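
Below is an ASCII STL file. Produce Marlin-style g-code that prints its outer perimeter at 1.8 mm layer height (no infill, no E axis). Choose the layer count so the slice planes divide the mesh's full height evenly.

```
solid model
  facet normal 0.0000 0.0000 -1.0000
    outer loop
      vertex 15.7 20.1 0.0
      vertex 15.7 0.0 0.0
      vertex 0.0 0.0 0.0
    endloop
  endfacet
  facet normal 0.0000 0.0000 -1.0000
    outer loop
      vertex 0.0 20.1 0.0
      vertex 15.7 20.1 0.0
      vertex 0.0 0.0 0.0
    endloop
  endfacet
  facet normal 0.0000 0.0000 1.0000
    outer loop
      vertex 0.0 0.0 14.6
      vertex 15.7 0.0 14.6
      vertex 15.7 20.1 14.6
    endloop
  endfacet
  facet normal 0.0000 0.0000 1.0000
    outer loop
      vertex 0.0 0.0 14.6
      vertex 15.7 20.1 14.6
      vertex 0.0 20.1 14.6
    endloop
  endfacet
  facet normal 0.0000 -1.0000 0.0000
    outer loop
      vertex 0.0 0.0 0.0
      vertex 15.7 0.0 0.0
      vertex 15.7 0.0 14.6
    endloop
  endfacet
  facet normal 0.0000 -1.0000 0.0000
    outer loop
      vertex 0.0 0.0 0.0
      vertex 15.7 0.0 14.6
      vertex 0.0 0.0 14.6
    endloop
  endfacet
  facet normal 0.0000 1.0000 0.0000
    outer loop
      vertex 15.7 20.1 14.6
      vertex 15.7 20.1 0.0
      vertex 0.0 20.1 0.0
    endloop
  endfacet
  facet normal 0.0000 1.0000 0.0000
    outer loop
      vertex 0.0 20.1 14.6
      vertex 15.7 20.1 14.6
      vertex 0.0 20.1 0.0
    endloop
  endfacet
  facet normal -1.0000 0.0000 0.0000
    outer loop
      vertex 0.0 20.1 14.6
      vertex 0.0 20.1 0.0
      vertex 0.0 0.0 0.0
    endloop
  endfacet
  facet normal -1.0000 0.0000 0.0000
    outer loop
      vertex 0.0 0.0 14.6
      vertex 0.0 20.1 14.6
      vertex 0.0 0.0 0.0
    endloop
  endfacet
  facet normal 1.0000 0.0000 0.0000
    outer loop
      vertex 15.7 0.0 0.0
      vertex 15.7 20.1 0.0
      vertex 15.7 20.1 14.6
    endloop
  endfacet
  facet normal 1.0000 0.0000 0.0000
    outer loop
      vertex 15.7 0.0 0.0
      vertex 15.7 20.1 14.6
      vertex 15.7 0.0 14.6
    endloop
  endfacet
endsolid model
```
; perimeter-only toolpath
G21 ; units = mm
G90 ; absolute positioning
G28 ; home
; layer 1
G0 Z1.8
G0 X0.0 Y0.0
G1 X15.7 Y0.0
G1 X15.7 Y20.1
G1 X0.0 Y20.1
G1 X0.0 Y0.0
; layer 2
G0 Z3.6
G0 X0.0 Y0.0
G1 X15.7 Y0.0
G1 X15.7 Y20.1
G1 X0.0 Y20.1
G1 X0.0 Y0.0
; layer 3
G0 Z5.5
G0 X0.0 Y0.0
G1 X15.7 Y0.0
G1 X15.7 Y20.1
G1 X0.0 Y20.1
G1 X0.0 Y0.0
; layer 4
G0 Z7.3
G0 X0.0 Y0.0
G1 X15.7 Y0.0
G1 X15.7 Y20.1
G1 X0.0 Y20.1
G1 X0.0 Y0.0
; layer 5
G0 Z9.1
G0 X0.0 Y0.0
G1 X15.7 Y0.0
G1 X15.7 Y20.1
G1 X0.0 Y20.1
G1 X0.0 Y0.0
; layer 6
G0 Z10.9
G0 X0.0 Y0.0
G1 X15.7 Y0.0
G1 X15.7 Y20.1
G1 X0.0 Y20.1
G1 X0.0 Y0.0
; layer 7
G0 Z12.8
G0 X0.0 Y0.0
G1 X15.7 Y0.0
G1 X15.7 Y20.1
G1 X0.0 Y20.1
G1 X0.0 Y0.0
; layer 8
G0 Z14.6
G0 X0.0 Y0.0
G1 X15.7 Y0.0
G1 X15.7 Y20.1
G1 X0.0 Y20.1
G1 X0.0 Y0.0
M2 ; end

The solid is a rectangular box, roughly 15.7 × 20.1 mm footprint and 14.6 mm tall. Slicing at Δz = 1.8 mm — 8 equal slices spanning the solid's height, so layer i sits at z = i·h/8 — gives 8 non-empty perimeters. Each is a 4-segment closed polygon; G0 lifts to the layer z and rapids to the start vertex, then G1 traces the edges.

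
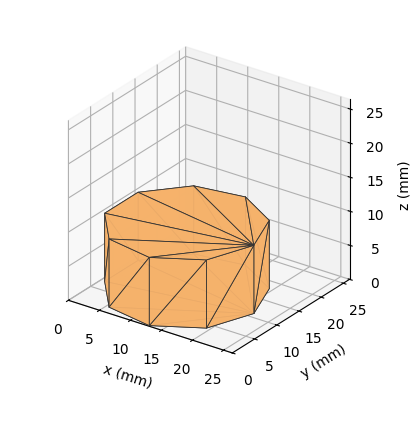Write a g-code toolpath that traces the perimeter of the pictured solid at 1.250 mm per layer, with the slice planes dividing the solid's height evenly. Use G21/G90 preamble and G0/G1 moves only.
Reading the render: the shape is a regular 9-sided prism (a cylinder approximated with 9 flat sides), circumscribed radius ≈ 11 mm, height ≈ 10 mm (dimensions read to the nearest mm from the axis ticks). For the g-code, the solid's height is divided into equal slices at the stated Δz and each level perimeter traced with G1 moves after a G0 lift.

; perimeter-only toolpath
G21 ; units = mm
G90 ; absolute positioning
G28 ; home
; layer 1
G0 Z1.250
G0 X22.000 Y11.000
G1 X19.426 Y18.071
G1 X12.910 Y21.833
G1 X5.500 Y20.526
G1 X0.663 Y14.762
G1 X0.663 Y7.238
G1 X5.500 Y1.474
G1 X12.910 Y0.167
G1 X19.426 Y3.929
G1 X22.000 Y11.000
; layer 2
G0 Z2.500
G0 X22.000 Y11.000
G1 X19.426 Y18.071
G1 X12.910 Y21.833
G1 X5.500 Y20.526
G1 X0.663 Y14.762
G1 X0.663 Y7.238
G1 X5.500 Y1.474
G1 X12.910 Y0.167
G1 X19.426 Y3.929
G1 X22.000 Y11.000
; layer 3
G0 Z3.750
G0 X22.000 Y11.000
G1 X19.426 Y18.071
G1 X12.910 Y21.833
G1 X5.500 Y20.526
G1 X0.663 Y14.762
G1 X0.663 Y7.238
G1 X5.500 Y1.474
G1 X12.910 Y0.167
G1 X19.426 Y3.929
G1 X22.000 Y11.000
; layer 4
G0 Z5.000
G0 X22.000 Y11.000
G1 X19.426 Y18.071
G1 X12.910 Y21.833
G1 X5.500 Y20.526
G1 X0.663 Y14.762
G1 X0.663 Y7.238
G1 X5.500 Y1.474
G1 X12.910 Y0.167
G1 X19.426 Y3.929
G1 X22.000 Y11.000
; layer 5
G0 Z6.250
G0 X22.000 Y11.000
G1 X19.426 Y18.071
G1 X12.910 Y21.833
G1 X5.500 Y20.526
G1 X0.663 Y14.762
G1 X0.663 Y7.238
G1 X5.500 Y1.474
G1 X12.910 Y0.167
G1 X19.426 Y3.929
G1 X22.000 Y11.000
; layer 6
G0 Z7.500
G0 X22.000 Y11.000
G1 X19.426 Y18.071
G1 X12.910 Y21.833
G1 X5.500 Y20.526
G1 X0.663 Y14.762
G1 X0.663 Y7.238
G1 X5.500 Y1.474
G1 X12.910 Y0.167
G1 X19.426 Y3.929
G1 X22.000 Y11.000
; layer 7
G0 Z8.750
G0 X22.000 Y11.000
G1 X19.426 Y18.071
G1 X12.910 Y21.833
G1 X5.500 Y20.526
G1 X0.663 Y14.762
G1 X0.663 Y7.238
G1 X5.500 Y1.474
G1 X12.910 Y0.167
G1 X19.426 Y3.929
G1 X22.000 Y11.000
; layer 8
G0 Z10.000
G0 X22.000 Y11.000
G1 X19.426 Y18.071
G1 X12.910 Y21.833
G1 X5.500 Y20.526
G1 X0.663 Y14.762
G1 X0.663 Y7.238
G1 X5.500 Y1.474
G1 X12.910 Y0.167
G1 X19.426 Y3.929
G1 X22.000 Y11.000
M2 ; end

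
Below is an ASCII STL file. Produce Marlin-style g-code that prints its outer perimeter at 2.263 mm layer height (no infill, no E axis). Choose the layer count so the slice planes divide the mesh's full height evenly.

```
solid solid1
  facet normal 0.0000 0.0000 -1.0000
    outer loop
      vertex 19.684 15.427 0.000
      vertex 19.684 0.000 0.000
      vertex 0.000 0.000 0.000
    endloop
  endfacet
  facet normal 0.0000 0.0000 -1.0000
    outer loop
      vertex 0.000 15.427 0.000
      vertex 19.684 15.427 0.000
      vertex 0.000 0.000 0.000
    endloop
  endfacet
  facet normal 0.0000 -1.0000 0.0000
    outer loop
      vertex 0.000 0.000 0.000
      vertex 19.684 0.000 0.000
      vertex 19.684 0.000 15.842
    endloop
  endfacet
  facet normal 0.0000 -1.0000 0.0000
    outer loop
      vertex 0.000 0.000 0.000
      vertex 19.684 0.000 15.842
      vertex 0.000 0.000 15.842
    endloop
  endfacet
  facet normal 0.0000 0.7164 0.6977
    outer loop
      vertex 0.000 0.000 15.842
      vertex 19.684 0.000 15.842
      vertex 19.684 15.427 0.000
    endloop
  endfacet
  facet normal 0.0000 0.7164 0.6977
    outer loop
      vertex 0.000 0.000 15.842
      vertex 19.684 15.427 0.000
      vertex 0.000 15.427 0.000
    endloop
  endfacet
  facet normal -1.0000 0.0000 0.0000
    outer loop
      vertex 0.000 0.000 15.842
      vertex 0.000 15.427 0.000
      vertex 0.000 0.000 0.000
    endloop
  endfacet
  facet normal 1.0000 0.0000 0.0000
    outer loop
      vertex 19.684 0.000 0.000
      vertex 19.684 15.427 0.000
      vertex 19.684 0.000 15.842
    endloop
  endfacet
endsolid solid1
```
; perimeter-only toolpath
G21 ; units = mm
G90 ; absolute positioning
G28 ; home
; layer 1
G0 Z2.263
G0 X0.000 Y0.000
G1 X19.684 Y0.000
G1 X19.684 Y13.223
G1 X0.000 Y13.223
G1 X0.000 Y0.000
; layer 2
G0 Z4.526
G0 X0.000 Y0.000
G1 X19.684 Y0.000
G1 X19.684 Y11.019
G1 X0.000 Y11.019
G1 X0.000 Y0.000
; layer 3
G0 Z6.789
G0 X0.000 Y0.000
G1 X19.684 Y0.000
G1 X19.684 Y8.815
G1 X0.000 Y8.815
G1 X0.000 Y0.000
; layer 4
G0 Z9.053
G0 X0.000 Y0.000
G1 X19.684 Y0.000
G1 X19.684 Y6.612
G1 X0.000 Y6.612
G1 X0.000 Y0.000
; layer 5
G0 Z11.316
G0 X0.000 Y0.000
G1 X19.684 Y0.000
G1 X19.684 Y4.408
G1 X0.000 Y4.408
G1 X0.000 Y0.000
; layer 6
G0 Z13.579
G0 X0.000 Y0.000
G1 X19.684 Y0.000
G1 X19.684 Y2.204
G1 X0.000 Y2.204
G1 X0.000 Y0.000
M2 ; end

The solid is a wedge (ramp): 19.7 × 15.4 mm base, rising to 15.8 mm along the y=0 edge and sloping linearly to z=0 at y=15.4. Slicing at Δz = 2.263 mm — 7 equal slices spanning the solid's height, so layer i sits at z = i·h/7 — gives 6 non-empty perimeters. Each is a 4-segment closed polygon; G0 lifts to the layer z and rapids to the start vertex, then G1 traces the edges. The cross-section shrinks linearly with z (the slice at the apex is degenerate and omitted).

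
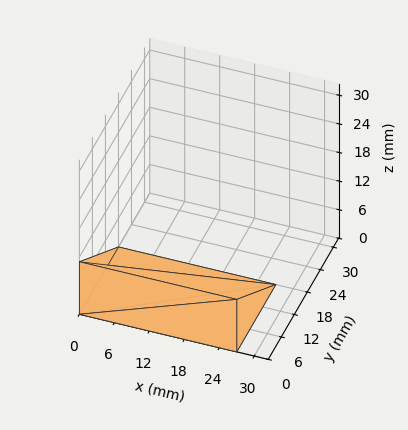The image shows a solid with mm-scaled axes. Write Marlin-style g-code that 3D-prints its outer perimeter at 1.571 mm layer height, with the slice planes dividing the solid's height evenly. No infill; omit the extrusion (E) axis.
Reading the render: the shape is a wedge (ramp): 27 × 18 mm base, rising to 11 mm along the y=0 edge and sloping linearly to z=0 at y=18 (dimensions read to the nearest mm from the axis ticks). For the g-code, the solid's height is divided into equal slices at the stated Δz and each level perimeter traced with G1 moves after a G0 lift.

; perimeter-only toolpath
G21 ; units = mm
G90 ; absolute positioning
G28 ; home
; layer 1
G0 Z1.571
G0 X0.000 Y0.000
G1 X27.000 Y0.000
G1 X27.000 Y15.429
G1 X0.000 Y15.429
G1 X0.000 Y0.000
; layer 2
G0 Z3.143
G0 X0.000 Y0.000
G1 X27.000 Y0.000
G1 X27.000 Y12.857
G1 X0.000 Y12.857
G1 X0.000 Y0.000
; layer 3
G0 Z4.714
G0 X0.000 Y0.000
G1 X27.000 Y0.000
G1 X27.000 Y10.286
G1 X0.000 Y10.286
G1 X0.000 Y0.000
; layer 4
G0 Z6.286
G0 X0.000 Y0.000
G1 X27.000 Y0.000
G1 X27.000 Y7.714
G1 X0.000 Y7.714
G1 X0.000 Y0.000
; layer 5
G0 Z7.857
G0 X0.000 Y0.000
G1 X27.000 Y0.000
G1 X27.000 Y5.143
G1 X0.000 Y5.143
G1 X0.000 Y0.000
; layer 6
G0 Z9.429
G0 X0.000 Y0.000
G1 X27.000 Y0.000
G1 X27.000 Y2.571
G1 X0.000 Y2.571
G1 X0.000 Y0.000
M2 ; end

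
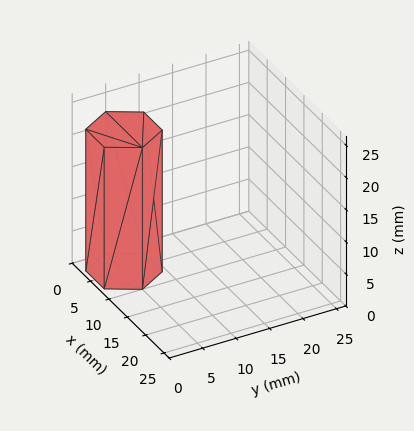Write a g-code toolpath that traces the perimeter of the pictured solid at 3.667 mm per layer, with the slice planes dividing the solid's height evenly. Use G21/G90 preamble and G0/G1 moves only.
Reading the render: the shape is a regular 6-sided prism (a cylinder approximated with 6 flat sides), circumscribed radius ≈ 5 mm, height ≈ 22 mm (dimensions read to the nearest mm from the axis ticks). For the g-code, the solid's height is divided into equal slices at the stated Δz and each level perimeter traced with G1 moves after a G0 lift.

; perimeter-only toolpath
G21 ; units = mm
G90 ; absolute positioning
G28 ; home
; layer 1
G0 Z3.667
G0 X10.000 Y5.000
G1 X7.500 Y9.330
G1 X2.500 Y9.330
G1 X0.000 Y5.000
G1 X2.500 Y0.670
G1 X7.500 Y0.670
G1 X10.000 Y5.000
; layer 2
G0 Z7.333
G0 X10.000 Y5.000
G1 X7.500 Y9.330
G1 X2.500 Y9.330
G1 X0.000 Y5.000
G1 X2.500 Y0.670
G1 X7.500 Y0.670
G1 X10.000 Y5.000
; layer 3
G0 Z11.000
G0 X10.000 Y5.000
G1 X7.500 Y9.330
G1 X2.500 Y9.330
G1 X0.000 Y5.000
G1 X2.500 Y0.670
G1 X7.500 Y0.670
G1 X10.000 Y5.000
; layer 4
G0 Z14.667
G0 X10.000 Y5.000
G1 X7.500 Y9.330
G1 X2.500 Y9.330
G1 X0.000 Y5.000
G1 X2.500 Y0.670
G1 X7.500 Y0.670
G1 X10.000 Y5.000
; layer 5
G0 Z18.333
G0 X10.000 Y5.000
G1 X7.500 Y9.330
G1 X2.500 Y9.330
G1 X0.000 Y5.000
G1 X2.500 Y0.670
G1 X7.500 Y0.670
G1 X10.000 Y5.000
; layer 6
G0 Z22.000
G0 X10.000 Y5.000
G1 X7.500 Y9.330
G1 X2.500 Y9.330
G1 X0.000 Y5.000
G1 X2.500 Y0.670
G1 X7.500 Y0.670
G1 X10.000 Y5.000
M2 ; end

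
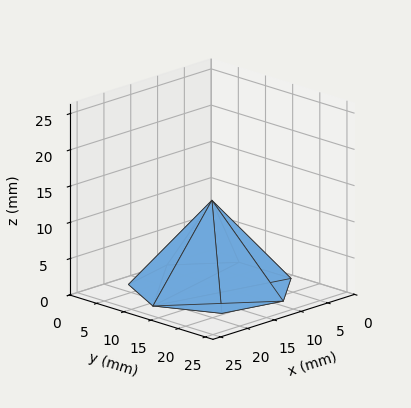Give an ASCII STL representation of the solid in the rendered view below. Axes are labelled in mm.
Reading the render: the shape is a regular 7-sided pyramid, base circumscribed radius ≈ 11 mm, apex at z ≈ 12 mm (dimensions read to the nearest mm from the axis ticks). For the STL, each face is triangulated and given an outward normal.

solid part
  facet normal 0.0000 0.0000 -1.0000
    outer loop
      vertex 8.552 21.724 0.000
      vertex 17.858 19.600 0.000
      vertex 22.000 11.000 0.000
    endloop
  endfacet
  facet normal 0.0000 0.0000 -1.0000
    outer loop
      vertex 1.089 15.773 0.000
      vertex 8.552 21.724 0.000
      vertex 22.000 11.000 0.000
    endloop
  endfacet
  facet normal 0.0000 0.0000 -1.0000
    outer loop
      vertex 1.089 6.227 0.000
      vertex 1.089 15.773 0.000
      vertex 22.000 11.000 0.000
    endloop
  endfacet
  facet normal 0.0000 0.0000 -1.0000
    outer loop
      vertex 8.552 0.276 0.000
      vertex 1.089 6.227 0.000
      vertex 22.000 11.000 0.000
    endloop
  endfacet
  facet normal 0.0000 0.0000 -1.0000
    outer loop
      vertex 17.858 2.400 0.000
      vertex 8.552 0.276 0.000
      vertex 22.000 11.000 0.000
    endloop
  endfacet
  facet normal 0.6947 0.3346 0.6368
    outer loop
      vertex 22.000 11.000 0.000
      vertex 17.858 19.600 0.000
      vertex 11.000 11.000 12.000
    endloop
  endfacet
  facet normal 0.1716 0.7517 0.6368
    outer loop
      vertex 17.858 19.600 0.000
      vertex 8.552 21.724 0.000
      vertex 11.000 11.000 12.000
    endloop
  endfacet
  facet normal -0.4807 0.6028 0.6368
    outer loop
      vertex 8.552 21.724 0.000
      vertex 1.089 15.773 0.000
      vertex 11.000 11.000 12.000
    endloop
  endfacet
  facet normal -0.7710 0.0000 0.6368
    outer loop
      vertex 1.089 15.773 0.000
      vertex 1.089 6.227 0.000
      vertex 11.000 11.000 12.000
    endloop
  endfacet
  facet normal -0.4807 -0.6028 0.6368
    outer loop
      vertex 1.089 6.227 0.000
      vertex 8.552 0.276 0.000
      vertex 11.000 11.000 12.000
    endloop
  endfacet
  facet normal 0.1716 -0.7517 0.6368
    outer loop
      vertex 8.552 0.276 0.000
      vertex 17.858 2.400 0.000
      vertex 11.000 11.000 12.000
    endloop
  endfacet
  facet normal 0.6947 -0.3346 0.6368
    outer loop
      vertex 17.858 2.400 0.000
      vertex 22.000 11.000 0.000
      vertex 11.000 11.000 12.000
    endloop
  endfacet
endsolid part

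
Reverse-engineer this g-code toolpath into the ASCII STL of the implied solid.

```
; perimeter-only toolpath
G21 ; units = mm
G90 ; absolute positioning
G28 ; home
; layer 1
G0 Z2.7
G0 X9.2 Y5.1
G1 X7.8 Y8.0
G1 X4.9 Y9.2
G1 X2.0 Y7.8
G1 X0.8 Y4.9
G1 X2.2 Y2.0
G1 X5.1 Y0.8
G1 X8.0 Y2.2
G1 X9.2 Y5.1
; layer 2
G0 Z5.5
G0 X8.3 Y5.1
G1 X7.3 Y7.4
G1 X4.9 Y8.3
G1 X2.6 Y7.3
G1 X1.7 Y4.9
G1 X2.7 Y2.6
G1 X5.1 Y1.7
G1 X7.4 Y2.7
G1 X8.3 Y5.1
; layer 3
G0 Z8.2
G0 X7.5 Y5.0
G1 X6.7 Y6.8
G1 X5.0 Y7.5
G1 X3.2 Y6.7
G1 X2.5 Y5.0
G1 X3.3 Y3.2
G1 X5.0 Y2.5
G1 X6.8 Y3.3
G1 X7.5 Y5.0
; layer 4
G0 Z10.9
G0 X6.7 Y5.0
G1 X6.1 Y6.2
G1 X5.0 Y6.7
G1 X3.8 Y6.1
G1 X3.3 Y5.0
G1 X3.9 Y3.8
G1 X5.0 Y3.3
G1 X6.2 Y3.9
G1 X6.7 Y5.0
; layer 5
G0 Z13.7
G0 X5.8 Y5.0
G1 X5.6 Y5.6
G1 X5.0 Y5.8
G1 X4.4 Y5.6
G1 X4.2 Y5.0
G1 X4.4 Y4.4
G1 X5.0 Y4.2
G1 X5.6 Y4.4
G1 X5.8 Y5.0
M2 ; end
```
solid part
  facet normal 0.0000 0.0000 -1.0000
    outer loop
      vertex 4.9 10.0 0.0
      vertex 8.4 8.6 0.0
      vertex 10.0 5.1 0.0
    endloop
  endfacet
  facet normal 0.0000 0.0000 -1.0000
    outer loop
      vertex 1.4 8.4 0.0
      vertex 4.9 10.0 0.0
      vertex 10.0 5.1 0.0
    endloop
  endfacet
  facet normal 0.0000 0.0000 -1.0000
    outer loop
      vertex 0.0 4.9 0.0
      vertex 1.4 8.4 0.0
      vertex 10.0 5.1 0.0
    endloop
  endfacet
  facet normal 0.0000 0.0000 -1.0000
    outer loop
      vertex 1.6 1.4 0.0
      vertex 0.0 4.9 0.0
      vertex 10.0 5.1 0.0
    endloop
  endfacet
  facet normal 0.0000 0.0000 -1.0000
    outer loop
      vertex 5.1 0.0 0.0
      vertex 1.6 1.4 0.0
      vertex 10.0 5.1 0.0
    endloop
  endfacet
  facet normal 0.0000 0.0000 -1.0000
    outer loop
      vertex 8.6 1.6 0.0
      vertex 5.1 0.0 0.0
      vertex 10.0 5.1 0.0
    endloop
  endfacet
  facet normal 0.8758 0.4004 0.2695
    outer loop
      vertex 10.0 5.1 0.0
      vertex 8.4 8.6 0.0
      vertex 5.0 5.0 16.4
    endloop
  endfacet
  facet normal 0.3576 0.8939 0.2704
    outer loop
      vertex 8.4 8.6 0.0
      vertex 4.9 10.0 0.0
      vertex 5.0 5.0 16.4
    endloop
  endfacet
  facet normal -0.4004 0.8758 0.2695
    outer loop
      vertex 4.9 10.0 0.0
      vertex 1.4 8.4 0.0
      vertex 5.0 5.0 16.4
    endloop
  endfacet
  facet normal -0.8939 0.3576 0.2704
    outer loop
      vertex 1.4 8.4 0.0
      vertex 0.0 4.9 0.0
      vertex 5.0 5.0 16.4
    endloop
  endfacet
  facet normal -0.8758 -0.4004 0.2695
    outer loop
      vertex 0.0 4.9 0.0
      vertex 1.6 1.4 0.0
      vertex 5.0 5.0 16.4
    endloop
  endfacet
  facet normal -0.3576 -0.8939 0.2704
    outer loop
      vertex 1.6 1.4 0.0
      vertex 5.1 0.0 0.0
      vertex 5.0 5.0 16.4
    endloop
  endfacet
  facet normal 0.4004 -0.8758 0.2695
    outer loop
      vertex 5.1 0.0 0.0
      vertex 8.6 1.6 0.0
      vertex 5.0 5.0 16.4
    endloop
  endfacet
  facet normal 0.8939 -0.3576 0.2704
    outer loop
      vertex 8.6 1.6 0.0
      vertex 10.0 5.1 0.0
      vertex 5.0 5.0 16.4
    endloop
  endfacet
endsolid part

The G0 Z moves step by Δz≈2.7 mm. The G1 loops shrink linearly with z, so the solid tapers from its base footprint up to z≈16.4. Closing with a flat bottom cap and the tapered top and triangulating gives 14 facets — a regular 8-sided pyramid, base circumscribed radius ≈ 5 mm, apex at z ≈ 16.4 mm.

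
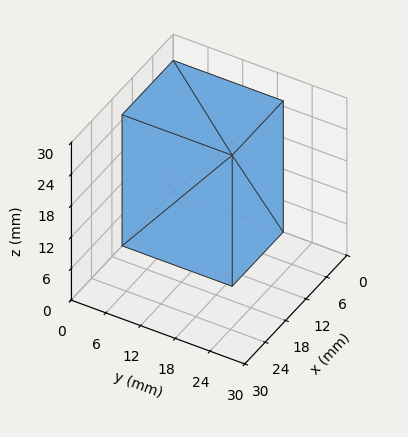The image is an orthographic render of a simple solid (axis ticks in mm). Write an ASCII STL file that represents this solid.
Reading the render: the shape is a rectangular box, roughly 15 × 19 mm footprint and 25 mm tall (dimensions read to the nearest mm from the axis ticks). For the STL, each face is triangulated and given an outward normal.

solid part
  facet normal 0.0000 0.0000 -1.0000
    outer loop
      vertex 15.000 19.000 0.000
      vertex 15.000 0.000 0.000
      vertex 0.000 0.000 0.000
    endloop
  endfacet
  facet normal 0.0000 0.0000 -1.0000
    outer loop
      vertex 0.000 19.000 0.000
      vertex 15.000 19.000 0.000
      vertex 0.000 0.000 0.000
    endloop
  endfacet
  facet normal 0.0000 0.0000 1.0000
    outer loop
      vertex 0.000 0.000 25.000
      vertex 15.000 0.000 25.000
      vertex 15.000 19.000 25.000
    endloop
  endfacet
  facet normal 0.0000 0.0000 1.0000
    outer loop
      vertex 0.000 0.000 25.000
      vertex 15.000 19.000 25.000
      vertex 0.000 19.000 25.000
    endloop
  endfacet
  facet normal 0.0000 -1.0000 0.0000
    outer loop
      vertex 0.000 0.000 0.000
      vertex 15.000 0.000 0.000
      vertex 15.000 0.000 25.000
    endloop
  endfacet
  facet normal 0.0000 -1.0000 0.0000
    outer loop
      vertex 0.000 0.000 0.000
      vertex 15.000 0.000 25.000
      vertex 0.000 0.000 25.000
    endloop
  endfacet
  facet normal 0.0000 1.0000 0.0000
    outer loop
      vertex 15.000 19.000 25.000
      vertex 15.000 19.000 0.000
      vertex 0.000 19.000 0.000
    endloop
  endfacet
  facet normal 0.0000 1.0000 0.0000
    outer loop
      vertex 0.000 19.000 25.000
      vertex 15.000 19.000 25.000
      vertex 0.000 19.000 0.000
    endloop
  endfacet
  facet normal -1.0000 0.0000 0.0000
    outer loop
      vertex 0.000 19.000 25.000
      vertex 0.000 19.000 0.000
      vertex 0.000 0.000 0.000
    endloop
  endfacet
  facet normal -1.0000 0.0000 0.0000
    outer loop
      vertex 0.000 0.000 25.000
      vertex 0.000 19.000 25.000
      vertex 0.000 0.000 0.000
    endloop
  endfacet
  facet normal 1.0000 0.0000 0.0000
    outer loop
      vertex 15.000 0.000 0.000
      vertex 15.000 19.000 0.000
      vertex 15.000 19.000 25.000
    endloop
  endfacet
  facet normal 1.0000 0.0000 0.0000
    outer loop
      vertex 15.000 0.000 0.000
      vertex 15.000 19.000 25.000
      vertex 15.000 0.000 25.000
    endloop
  endfacet
endsolid part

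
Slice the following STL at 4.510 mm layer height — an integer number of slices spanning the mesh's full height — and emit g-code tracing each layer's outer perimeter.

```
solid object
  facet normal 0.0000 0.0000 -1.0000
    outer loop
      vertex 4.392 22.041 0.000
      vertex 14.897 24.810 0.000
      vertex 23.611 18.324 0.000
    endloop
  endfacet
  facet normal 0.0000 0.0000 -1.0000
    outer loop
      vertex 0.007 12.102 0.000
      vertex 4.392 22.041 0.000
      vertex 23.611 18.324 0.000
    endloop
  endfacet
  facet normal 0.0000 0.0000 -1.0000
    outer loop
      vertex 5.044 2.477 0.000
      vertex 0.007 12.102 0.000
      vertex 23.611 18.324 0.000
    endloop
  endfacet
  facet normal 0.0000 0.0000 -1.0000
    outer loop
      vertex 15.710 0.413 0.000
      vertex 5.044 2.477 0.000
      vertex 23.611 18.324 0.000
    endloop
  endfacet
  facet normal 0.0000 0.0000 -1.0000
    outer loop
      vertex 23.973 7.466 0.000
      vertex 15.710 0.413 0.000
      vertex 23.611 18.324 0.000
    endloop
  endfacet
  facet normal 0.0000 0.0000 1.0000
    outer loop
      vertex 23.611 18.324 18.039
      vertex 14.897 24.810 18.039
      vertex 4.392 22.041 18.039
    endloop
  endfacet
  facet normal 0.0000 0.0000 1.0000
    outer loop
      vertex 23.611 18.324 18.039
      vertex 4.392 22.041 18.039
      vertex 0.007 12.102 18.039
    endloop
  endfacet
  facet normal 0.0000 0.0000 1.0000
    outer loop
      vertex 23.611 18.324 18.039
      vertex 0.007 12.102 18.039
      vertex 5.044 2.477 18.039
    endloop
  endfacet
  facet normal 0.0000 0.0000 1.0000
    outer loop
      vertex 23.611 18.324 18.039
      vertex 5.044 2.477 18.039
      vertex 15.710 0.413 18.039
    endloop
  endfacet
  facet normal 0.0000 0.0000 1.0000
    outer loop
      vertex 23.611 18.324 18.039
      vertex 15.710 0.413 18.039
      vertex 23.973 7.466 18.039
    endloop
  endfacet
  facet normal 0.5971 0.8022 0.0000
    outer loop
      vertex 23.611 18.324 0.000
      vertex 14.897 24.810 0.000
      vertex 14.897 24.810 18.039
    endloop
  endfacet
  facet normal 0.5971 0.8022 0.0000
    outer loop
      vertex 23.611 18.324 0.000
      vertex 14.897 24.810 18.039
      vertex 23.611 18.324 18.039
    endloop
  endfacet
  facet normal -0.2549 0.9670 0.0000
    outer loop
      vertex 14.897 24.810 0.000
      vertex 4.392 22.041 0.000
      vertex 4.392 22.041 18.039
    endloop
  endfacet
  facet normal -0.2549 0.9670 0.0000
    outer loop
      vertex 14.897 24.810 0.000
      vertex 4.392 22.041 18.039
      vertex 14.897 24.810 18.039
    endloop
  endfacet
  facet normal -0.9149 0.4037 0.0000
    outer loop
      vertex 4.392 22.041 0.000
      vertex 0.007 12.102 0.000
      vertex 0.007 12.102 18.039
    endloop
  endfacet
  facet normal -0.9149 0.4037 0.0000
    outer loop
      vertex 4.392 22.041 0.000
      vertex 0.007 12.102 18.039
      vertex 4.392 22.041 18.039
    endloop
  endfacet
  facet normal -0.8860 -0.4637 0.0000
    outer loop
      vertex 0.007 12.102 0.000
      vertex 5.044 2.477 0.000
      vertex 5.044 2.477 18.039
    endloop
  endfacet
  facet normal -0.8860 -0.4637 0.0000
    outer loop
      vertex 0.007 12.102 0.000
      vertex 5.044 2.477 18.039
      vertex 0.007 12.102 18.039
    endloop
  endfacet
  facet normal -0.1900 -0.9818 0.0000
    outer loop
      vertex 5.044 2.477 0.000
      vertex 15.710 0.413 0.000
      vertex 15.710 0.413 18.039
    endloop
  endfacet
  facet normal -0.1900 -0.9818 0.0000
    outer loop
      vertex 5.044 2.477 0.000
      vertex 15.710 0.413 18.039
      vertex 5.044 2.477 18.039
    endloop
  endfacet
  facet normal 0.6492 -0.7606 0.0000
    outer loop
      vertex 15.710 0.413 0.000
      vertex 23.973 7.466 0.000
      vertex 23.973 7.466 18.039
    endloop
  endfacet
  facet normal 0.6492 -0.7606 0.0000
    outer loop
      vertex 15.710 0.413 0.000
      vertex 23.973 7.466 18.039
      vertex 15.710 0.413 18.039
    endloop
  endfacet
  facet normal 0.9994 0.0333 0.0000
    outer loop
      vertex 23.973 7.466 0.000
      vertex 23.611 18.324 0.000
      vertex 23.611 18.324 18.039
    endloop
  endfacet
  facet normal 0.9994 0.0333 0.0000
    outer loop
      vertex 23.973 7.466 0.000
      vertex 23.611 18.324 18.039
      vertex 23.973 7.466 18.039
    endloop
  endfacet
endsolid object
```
; perimeter-only toolpath
G21 ; units = mm
G90 ; absolute positioning
G28 ; home
; layer 1
G0 Z4.510
G0 X23.611 Y18.324
G1 X14.897 Y24.810
G1 X4.392 Y22.041
G1 X0.007 Y12.102
G1 X5.044 Y2.477
G1 X15.710 Y0.413
G1 X23.973 Y7.466
G1 X23.611 Y18.324
; layer 2
G0 Z9.020
G0 X23.611 Y18.324
G1 X14.897 Y24.810
G1 X4.392 Y22.041
G1 X0.007 Y12.102
G1 X5.044 Y2.477
G1 X15.710 Y0.413
G1 X23.973 Y7.466
G1 X23.611 Y18.324
; layer 3
G0 Z13.529
G0 X23.611 Y18.324
G1 X14.897 Y24.810
G1 X4.392 Y22.041
G1 X0.007 Y12.102
G1 X5.044 Y2.477
G1 X15.710 Y0.413
G1 X23.973 Y7.466
G1 X23.611 Y18.324
; layer 4
G0 Z18.039
G0 X23.611 Y18.324
G1 X14.897 Y24.810
G1 X4.392 Y22.041
G1 X0.007 Y12.102
G1 X5.044 Y2.477
G1 X15.710 Y0.413
G1 X23.973 Y7.466
G1 X23.611 Y18.324
M2 ; end

The solid is a regular 7-sided prism (a cylinder approximated with 7 flat sides), circumscribed radius ≈ 12.5 mm, height ≈ 18 mm. Slicing at Δz = 4.510 mm — 4 equal slices spanning the solid's height, so layer i sits at z = i·h/4 — gives 4 non-empty perimeters. Each is a 7-segment closed polygon; G0 lifts to the layer z and rapids to the start vertex, then G1 traces the edges.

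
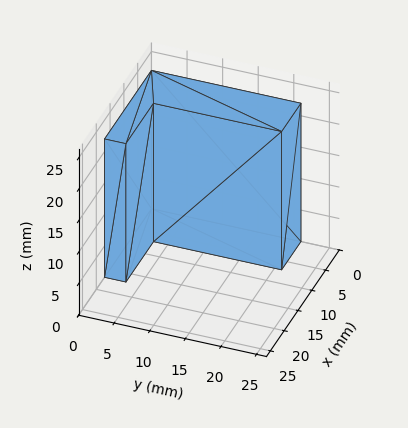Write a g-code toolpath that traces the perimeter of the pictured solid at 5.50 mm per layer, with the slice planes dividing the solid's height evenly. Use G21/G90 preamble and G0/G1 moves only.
Reading the render: the shape is an L-shaped prism: outer 17 × 21 mm, arm thicknesses ≈ 3 mm (horizontal) and 7 mm (vertical), extruded 22 mm in z (dimensions read to the nearest mm from the axis ticks). For the g-code, the solid's height is divided into equal slices at the stated Δz and each level perimeter traced with G1 moves after a G0 lift.

; perimeter-only toolpath
G21 ; units = mm
G90 ; absolute positioning
G28 ; home
; layer 1
G0 Z5.50
G0 X0.00 Y0.00
G1 X17.00 Y0.00
G1 X17.00 Y3.00
G1 X7.00 Y3.00
G1 X7.00 Y21.00
G1 X0.00 Y21.00
G1 X0.00 Y0.00
; layer 2
G0 Z11.00
G0 X0.00 Y0.00
G1 X17.00 Y0.00
G1 X17.00 Y3.00
G1 X7.00 Y3.00
G1 X7.00 Y21.00
G1 X0.00 Y21.00
G1 X0.00 Y0.00
; layer 3
G0 Z16.50
G0 X0.00 Y0.00
G1 X17.00 Y0.00
G1 X17.00 Y3.00
G1 X7.00 Y3.00
G1 X7.00 Y21.00
G1 X0.00 Y21.00
G1 X0.00 Y0.00
; layer 4
G0 Z22.00
G0 X0.00 Y0.00
G1 X17.00 Y0.00
G1 X17.00 Y3.00
G1 X7.00 Y3.00
G1 X7.00 Y21.00
G1 X0.00 Y21.00
G1 X0.00 Y0.00
M2 ; end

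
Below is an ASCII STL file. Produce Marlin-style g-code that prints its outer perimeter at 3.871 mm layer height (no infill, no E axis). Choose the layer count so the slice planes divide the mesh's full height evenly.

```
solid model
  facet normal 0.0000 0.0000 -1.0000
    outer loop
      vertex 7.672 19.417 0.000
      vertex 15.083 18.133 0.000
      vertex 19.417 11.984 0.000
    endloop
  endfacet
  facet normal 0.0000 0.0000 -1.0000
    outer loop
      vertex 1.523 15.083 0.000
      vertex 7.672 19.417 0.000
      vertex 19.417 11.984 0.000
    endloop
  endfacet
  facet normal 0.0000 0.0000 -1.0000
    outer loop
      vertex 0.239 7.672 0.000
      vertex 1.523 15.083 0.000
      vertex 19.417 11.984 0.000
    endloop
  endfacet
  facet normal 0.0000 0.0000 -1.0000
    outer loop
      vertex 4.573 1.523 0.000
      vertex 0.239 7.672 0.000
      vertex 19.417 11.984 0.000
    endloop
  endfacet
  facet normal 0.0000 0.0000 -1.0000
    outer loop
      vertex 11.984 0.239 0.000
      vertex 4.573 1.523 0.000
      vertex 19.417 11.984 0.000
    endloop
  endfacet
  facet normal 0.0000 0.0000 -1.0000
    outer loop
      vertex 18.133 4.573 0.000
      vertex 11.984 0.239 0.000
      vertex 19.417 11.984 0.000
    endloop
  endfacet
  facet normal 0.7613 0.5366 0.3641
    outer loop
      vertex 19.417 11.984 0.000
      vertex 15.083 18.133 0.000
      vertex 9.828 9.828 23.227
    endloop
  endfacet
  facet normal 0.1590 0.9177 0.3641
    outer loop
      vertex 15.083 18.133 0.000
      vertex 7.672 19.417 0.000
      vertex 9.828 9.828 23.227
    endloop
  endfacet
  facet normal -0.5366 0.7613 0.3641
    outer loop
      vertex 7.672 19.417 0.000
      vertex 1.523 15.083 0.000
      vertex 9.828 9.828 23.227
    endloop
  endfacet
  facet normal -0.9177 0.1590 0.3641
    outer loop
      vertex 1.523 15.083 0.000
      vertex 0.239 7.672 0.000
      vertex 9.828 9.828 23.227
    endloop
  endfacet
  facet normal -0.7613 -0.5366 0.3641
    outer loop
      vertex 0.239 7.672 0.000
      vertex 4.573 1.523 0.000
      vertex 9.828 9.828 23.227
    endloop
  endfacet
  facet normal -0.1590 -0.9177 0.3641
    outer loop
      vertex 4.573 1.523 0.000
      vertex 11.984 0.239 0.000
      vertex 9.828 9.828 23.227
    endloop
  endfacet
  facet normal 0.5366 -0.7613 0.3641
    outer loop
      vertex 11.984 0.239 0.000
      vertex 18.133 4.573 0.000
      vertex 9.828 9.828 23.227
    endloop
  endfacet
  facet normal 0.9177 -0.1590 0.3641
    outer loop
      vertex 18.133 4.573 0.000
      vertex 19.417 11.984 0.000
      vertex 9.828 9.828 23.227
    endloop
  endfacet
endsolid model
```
; perimeter-only toolpath
G21 ; units = mm
G90 ; absolute positioning
G28 ; home
; layer 1
G0 Z3.871
G0 X17.819 Y11.625
G1 X14.207 Y16.749
G1 X8.031 Y17.819
G1 X2.907 Y14.207
G1 X1.837 Y8.031
G1 X5.449 Y2.907
G1 X11.625 Y1.837
G1 X16.749 Y5.449
G1 X17.819 Y11.625
; layer 2
G0 Z7.742
G0 X16.221 Y11.265
G1 X13.331 Y15.365
G1 X8.391 Y16.221
G1 X4.291 Y13.331
G1 X3.435 Y8.391
G1 X6.325 Y4.291
G1 X11.265 Y3.435
G1 X15.365 Y6.325
G1 X16.221 Y11.265
; layer 3
G0 Z11.614
G0 X14.623 Y10.906
G1 X12.456 Y13.980
G1 X8.750 Y14.623
G1 X5.675 Y12.456
G1 X5.034 Y8.750
G1 X7.200 Y5.675
G1 X10.906 Y5.034
G1 X13.980 Y7.200
G1 X14.623 Y10.906
; layer 4
G0 Z15.485
G0 X13.024 Y10.547
G1 X11.580 Y12.596
G1 X9.109 Y13.024
G1 X7.060 Y11.580
G1 X6.632 Y9.109
G1 X8.076 Y7.060
G1 X10.547 Y6.632
G1 X12.596 Y8.076
G1 X13.024 Y10.547
; layer 5
G0 Z19.356
G0 X11.426 Y10.187
G1 X10.704 Y11.212
G1 X9.469 Y11.426
G1 X8.444 Y10.704
G1 X8.230 Y9.469
G1 X8.952 Y8.444
G1 X10.187 Y8.230
G1 X11.212 Y8.952
G1 X11.426 Y10.187
M2 ; end

The solid is a regular 8-sided pyramid, base circumscribed radius ≈ 9.83 mm, apex at z ≈ 23.2 mm. Slicing at Δz = 3.871 mm — 6 equal slices spanning the solid's height, so layer i sits at z = i·h/6 — gives 5 non-empty perimeters. Each is a 8-segment closed polygon; G0 lifts to the layer z and rapids to the start vertex, then G1 traces the edges. The cross-section shrinks linearly with z (the slice at the apex is degenerate and omitted).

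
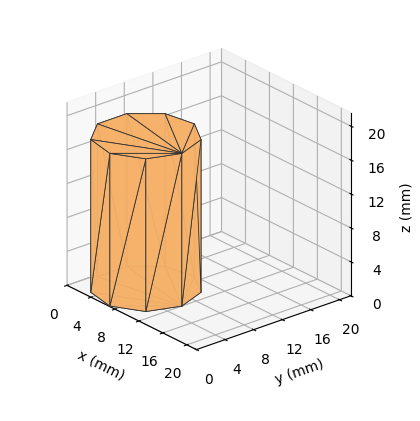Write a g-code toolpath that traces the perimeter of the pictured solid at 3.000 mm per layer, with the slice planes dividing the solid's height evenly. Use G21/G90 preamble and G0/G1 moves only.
Reading the render: the shape is a regular 9-sided prism (a cylinder approximated with 9 flat sides), circumscribed radius ≈ 6 mm, height ≈ 18 mm (dimensions read to the nearest mm from the axis ticks). For the g-code, the solid's height is divided into equal slices at the stated Δz and each level perimeter traced with G1 moves after a G0 lift.

; perimeter-only toolpath
G21 ; units = mm
G90 ; absolute positioning
G28 ; home
; layer 1
G0 Z3.000
G0 X12.000 Y6.000
G1 X10.596 Y9.857
G1 X7.042 Y11.909
G1 X3.000 Y11.196
G1 X0.362 Y8.052
G1 X0.362 Y3.948
G1 X3.000 Y0.804
G1 X7.042 Y0.091
G1 X10.596 Y2.143
G1 X12.000 Y6.000
; layer 2
G0 Z6.000
G0 X12.000 Y6.000
G1 X10.596 Y9.857
G1 X7.042 Y11.909
G1 X3.000 Y11.196
G1 X0.362 Y8.052
G1 X0.362 Y3.948
G1 X3.000 Y0.804
G1 X7.042 Y0.091
G1 X10.596 Y2.143
G1 X12.000 Y6.000
; layer 3
G0 Z9.000
G0 X12.000 Y6.000
G1 X10.596 Y9.857
G1 X7.042 Y11.909
G1 X3.000 Y11.196
G1 X0.362 Y8.052
G1 X0.362 Y3.948
G1 X3.000 Y0.804
G1 X7.042 Y0.091
G1 X10.596 Y2.143
G1 X12.000 Y6.000
; layer 4
G0 Z12.000
G0 X12.000 Y6.000
G1 X10.596 Y9.857
G1 X7.042 Y11.909
G1 X3.000 Y11.196
G1 X0.362 Y8.052
G1 X0.362 Y3.948
G1 X3.000 Y0.804
G1 X7.042 Y0.091
G1 X10.596 Y2.143
G1 X12.000 Y6.000
; layer 5
G0 Z15.000
G0 X12.000 Y6.000
G1 X10.596 Y9.857
G1 X7.042 Y11.909
G1 X3.000 Y11.196
G1 X0.362 Y8.052
G1 X0.362 Y3.948
G1 X3.000 Y0.804
G1 X7.042 Y0.091
G1 X10.596 Y2.143
G1 X12.000 Y6.000
; layer 6
G0 Z18.000
G0 X12.000 Y6.000
G1 X10.596 Y9.857
G1 X7.042 Y11.909
G1 X3.000 Y11.196
G1 X0.362 Y8.052
G1 X0.362 Y3.948
G1 X3.000 Y0.804
G1 X7.042 Y0.091
G1 X10.596 Y2.143
G1 X12.000 Y6.000
M2 ; end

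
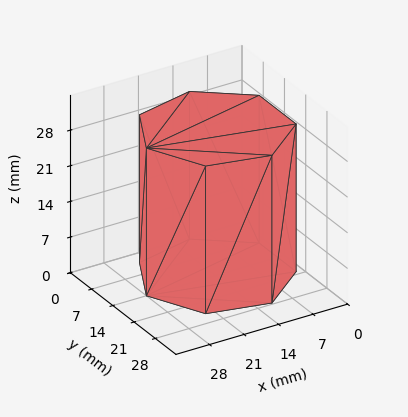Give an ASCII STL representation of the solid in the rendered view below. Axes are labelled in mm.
Reading the render: the shape is a regular 7-sided prism (a cylinder approximated with 7 flat sides), circumscribed radius ≈ 14 mm, height ≈ 29 mm (dimensions read to the nearest mm from the axis ticks). For the STL, each face is triangulated and given an outward normal.

solid part
  facet normal 0.0000 0.0000 -1.0000
    outer loop
      vertex 10.9 27.6 0.0
      vertex 22.7 24.9 0.0
      vertex 28.0 14.0 0.0
    endloop
  endfacet
  facet normal 0.0000 0.0000 -1.0000
    outer loop
      vertex 1.4 20.1 0.0
      vertex 10.9 27.6 0.0
      vertex 28.0 14.0 0.0
    endloop
  endfacet
  facet normal 0.0000 0.0000 -1.0000
    outer loop
      vertex 1.4 7.9 0.0
      vertex 1.4 20.1 0.0
      vertex 28.0 14.0 0.0
    endloop
  endfacet
  facet normal 0.0000 0.0000 -1.0000
    outer loop
      vertex 10.9 0.4 0.0
      vertex 1.4 7.9 0.0
      vertex 28.0 14.0 0.0
    endloop
  endfacet
  facet normal 0.0000 0.0000 -1.0000
    outer loop
      vertex 22.7 3.1 0.0
      vertex 10.9 0.4 0.0
      vertex 28.0 14.0 0.0
    endloop
  endfacet
  facet normal 0.0000 0.0000 1.0000
    outer loop
      vertex 28.0 14.0 29.0
      vertex 22.7 24.9 29.0
      vertex 10.9 27.6 29.0
    endloop
  endfacet
  facet normal 0.0000 0.0000 1.0000
    outer loop
      vertex 28.0 14.0 29.0
      vertex 10.9 27.6 29.0
      vertex 1.4 20.1 29.0
    endloop
  endfacet
  facet normal 0.0000 0.0000 1.0000
    outer loop
      vertex 28.0 14.0 29.0
      vertex 1.4 20.1 29.0
      vertex 1.4 7.9 29.0
    endloop
  endfacet
  facet normal 0.0000 0.0000 1.0000
    outer loop
      vertex 28.0 14.0 29.0
      vertex 1.4 7.9 29.0
      vertex 10.9 0.4 29.0
    endloop
  endfacet
  facet normal 0.0000 0.0000 1.0000
    outer loop
      vertex 28.0 14.0 29.0
      vertex 10.9 0.4 29.0
      vertex 22.7 3.1 29.0
    endloop
  endfacet
  facet normal 0.8993 0.4373 0.0000
    outer loop
      vertex 28.0 14.0 0.0
      vertex 22.7 24.9 0.0
      vertex 22.7 24.9 29.0
    endloop
  endfacet
  facet normal 0.8993 0.4373 0.0000
    outer loop
      vertex 28.0 14.0 0.0
      vertex 22.7 24.9 29.0
      vertex 28.0 14.0 29.0
    endloop
  endfacet
  facet normal 0.2230 0.9748 0.0000
    outer loop
      vertex 22.7 24.9 0.0
      vertex 10.9 27.6 0.0
      vertex 10.9 27.6 29.0
    endloop
  endfacet
  facet normal 0.2230 0.9748 0.0000
    outer loop
      vertex 22.7 24.9 0.0
      vertex 10.9 27.6 29.0
      vertex 22.7 24.9 29.0
    endloop
  endfacet
  facet normal -0.6196 0.7849 0.0000
    outer loop
      vertex 10.9 27.6 0.0
      vertex 1.4 20.1 0.0
      vertex 1.4 20.1 29.0
    endloop
  endfacet
  facet normal -0.6196 0.7849 0.0000
    outer loop
      vertex 10.9 27.6 0.0
      vertex 1.4 20.1 29.0
      vertex 10.9 27.6 29.0
    endloop
  endfacet
  facet normal -1.0000 0.0000 0.0000
    outer loop
      vertex 1.4 20.1 0.0
      vertex 1.4 7.9 0.0
      vertex 1.4 7.9 29.0
    endloop
  endfacet
  facet normal -1.0000 0.0000 0.0000
    outer loop
      vertex 1.4 20.1 0.0
      vertex 1.4 7.9 29.0
      vertex 1.4 20.1 29.0
    endloop
  endfacet
  facet normal -0.6196 -0.7849 0.0000
    outer loop
      vertex 1.4 7.9 0.0
      vertex 10.9 0.4 0.0
      vertex 10.9 0.4 29.0
    endloop
  endfacet
  facet normal -0.6196 -0.7849 0.0000
    outer loop
      vertex 1.4 7.9 0.0
      vertex 10.9 0.4 29.0
      vertex 1.4 7.9 29.0
    endloop
  endfacet
  facet normal 0.2230 -0.9748 0.0000
    outer loop
      vertex 10.9 0.4 0.0
      vertex 22.7 3.1 0.0
      vertex 22.7 3.1 29.0
    endloop
  endfacet
  facet normal 0.2230 -0.9748 0.0000
    outer loop
      vertex 10.9 0.4 0.0
      vertex 22.7 3.1 29.0
      vertex 10.9 0.4 29.0
    endloop
  endfacet
  facet normal 0.8993 -0.4373 0.0000
    outer loop
      vertex 22.7 3.1 0.0
      vertex 28.0 14.0 0.0
      vertex 28.0 14.0 29.0
    endloop
  endfacet
  facet normal 0.8993 -0.4373 0.0000
    outer loop
      vertex 22.7 3.1 0.0
      vertex 28.0 14.0 29.0
      vertex 22.7 3.1 29.0
    endloop
  endfacet
endsolid part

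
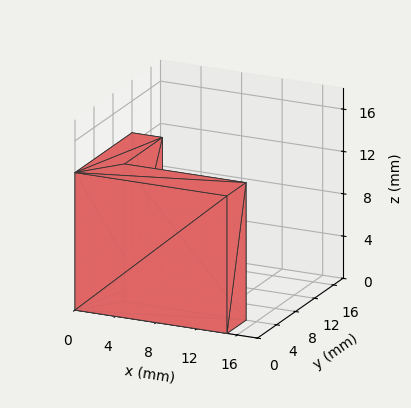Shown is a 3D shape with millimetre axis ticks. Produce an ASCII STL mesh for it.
Reading the render: the shape is an L-shaped prism: outer 15 × 12 mm, arm thicknesses ≈ 4 mm (horizontal) and 3 mm (vertical), extruded 13 mm in z (dimensions read to the nearest mm from the axis ticks). For the STL, each face is triangulated and given an outward normal.

solid part
  facet normal 0.0000 0.0000 -1.0000
    outer loop
      vertex 15.00 4.00 0.00
      vertex 15.00 0.00 0.00
      vertex 0.00 0.00 0.00
    endloop
  endfacet
  facet normal 0.0000 0.0000 -1.0000
    outer loop
      vertex 3.00 4.00 0.00
      vertex 15.00 4.00 0.00
      vertex 0.00 0.00 0.00
    endloop
  endfacet
  facet normal 0.0000 0.0000 -1.0000
    outer loop
      vertex 3.00 12.00 0.00
      vertex 3.00 4.00 0.00
      vertex 0.00 0.00 0.00
    endloop
  endfacet
  facet normal 0.0000 0.0000 -1.0000
    outer loop
      vertex 0.00 12.00 0.00
      vertex 3.00 12.00 0.00
      vertex 0.00 0.00 0.00
    endloop
  endfacet
  facet normal 0.0000 0.0000 1.0000
    outer loop
      vertex 0.00 0.00 13.00
      vertex 15.00 0.00 13.00
      vertex 15.00 4.00 13.00
    endloop
  endfacet
  facet normal 0.0000 0.0000 1.0000
    outer loop
      vertex 0.00 0.00 13.00
      vertex 15.00 4.00 13.00
      vertex 3.00 4.00 13.00
    endloop
  endfacet
  facet normal 0.0000 0.0000 1.0000
    outer loop
      vertex 0.00 0.00 13.00
      vertex 3.00 4.00 13.00
      vertex 3.00 12.00 13.00
    endloop
  endfacet
  facet normal 0.0000 0.0000 1.0000
    outer loop
      vertex 0.00 0.00 13.00
      vertex 3.00 12.00 13.00
      vertex 0.00 12.00 13.00
    endloop
  endfacet
  facet normal 0.0000 -1.0000 0.0000
    outer loop
      vertex 0.00 0.00 0.00
      vertex 15.00 0.00 0.00
      vertex 15.00 0.00 13.00
    endloop
  endfacet
  facet normal 0.0000 -1.0000 0.0000
    outer loop
      vertex 0.00 0.00 0.00
      vertex 15.00 0.00 13.00
      vertex 0.00 0.00 13.00
    endloop
  endfacet
  facet normal 1.0000 0.0000 0.0000
    outer loop
      vertex 15.00 0.00 0.00
      vertex 15.00 4.00 0.00
      vertex 15.00 4.00 13.00
    endloop
  endfacet
  facet normal 1.0000 0.0000 0.0000
    outer loop
      vertex 15.00 0.00 0.00
      vertex 15.00 4.00 13.00
      vertex 15.00 0.00 13.00
    endloop
  endfacet
  facet normal 0.0000 1.0000 0.0000
    outer loop
      vertex 15.00 4.00 0.00
      vertex 3.00 4.00 0.00
      vertex 3.00 4.00 13.00
    endloop
  endfacet
  facet normal 0.0000 1.0000 0.0000
    outer loop
      vertex 15.00 4.00 0.00
      vertex 3.00 4.00 13.00
      vertex 15.00 4.00 13.00
    endloop
  endfacet
  facet normal 1.0000 0.0000 0.0000
    outer loop
      vertex 3.00 4.00 0.00
      vertex 3.00 12.00 0.00
      vertex 3.00 12.00 13.00
    endloop
  endfacet
  facet normal 1.0000 0.0000 0.0000
    outer loop
      vertex 3.00 4.00 0.00
      vertex 3.00 12.00 13.00
      vertex 3.00 4.00 13.00
    endloop
  endfacet
  facet normal 0.0000 1.0000 0.0000
    outer loop
      vertex 3.00 12.00 0.00
      vertex 0.00 12.00 0.00
      vertex 0.00 12.00 13.00
    endloop
  endfacet
  facet normal 0.0000 1.0000 0.0000
    outer loop
      vertex 3.00 12.00 0.00
      vertex 0.00 12.00 13.00
      vertex 3.00 12.00 13.00
    endloop
  endfacet
  facet normal -1.0000 0.0000 0.0000
    outer loop
      vertex 0.00 12.00 0.00
      vertex 0.00 0.00 0.00
      vertex 0.00 0.00 13.00
    endloop
  endfacet
  facet normal -1.0000 0.0000 0.0000
    outer loop
      vertex 0.00 12.00 0.00
      vertex 0.00 0.00 13.00
      vertex 0.00 12.00 13.00
    endloop
  endfacet
endsolid part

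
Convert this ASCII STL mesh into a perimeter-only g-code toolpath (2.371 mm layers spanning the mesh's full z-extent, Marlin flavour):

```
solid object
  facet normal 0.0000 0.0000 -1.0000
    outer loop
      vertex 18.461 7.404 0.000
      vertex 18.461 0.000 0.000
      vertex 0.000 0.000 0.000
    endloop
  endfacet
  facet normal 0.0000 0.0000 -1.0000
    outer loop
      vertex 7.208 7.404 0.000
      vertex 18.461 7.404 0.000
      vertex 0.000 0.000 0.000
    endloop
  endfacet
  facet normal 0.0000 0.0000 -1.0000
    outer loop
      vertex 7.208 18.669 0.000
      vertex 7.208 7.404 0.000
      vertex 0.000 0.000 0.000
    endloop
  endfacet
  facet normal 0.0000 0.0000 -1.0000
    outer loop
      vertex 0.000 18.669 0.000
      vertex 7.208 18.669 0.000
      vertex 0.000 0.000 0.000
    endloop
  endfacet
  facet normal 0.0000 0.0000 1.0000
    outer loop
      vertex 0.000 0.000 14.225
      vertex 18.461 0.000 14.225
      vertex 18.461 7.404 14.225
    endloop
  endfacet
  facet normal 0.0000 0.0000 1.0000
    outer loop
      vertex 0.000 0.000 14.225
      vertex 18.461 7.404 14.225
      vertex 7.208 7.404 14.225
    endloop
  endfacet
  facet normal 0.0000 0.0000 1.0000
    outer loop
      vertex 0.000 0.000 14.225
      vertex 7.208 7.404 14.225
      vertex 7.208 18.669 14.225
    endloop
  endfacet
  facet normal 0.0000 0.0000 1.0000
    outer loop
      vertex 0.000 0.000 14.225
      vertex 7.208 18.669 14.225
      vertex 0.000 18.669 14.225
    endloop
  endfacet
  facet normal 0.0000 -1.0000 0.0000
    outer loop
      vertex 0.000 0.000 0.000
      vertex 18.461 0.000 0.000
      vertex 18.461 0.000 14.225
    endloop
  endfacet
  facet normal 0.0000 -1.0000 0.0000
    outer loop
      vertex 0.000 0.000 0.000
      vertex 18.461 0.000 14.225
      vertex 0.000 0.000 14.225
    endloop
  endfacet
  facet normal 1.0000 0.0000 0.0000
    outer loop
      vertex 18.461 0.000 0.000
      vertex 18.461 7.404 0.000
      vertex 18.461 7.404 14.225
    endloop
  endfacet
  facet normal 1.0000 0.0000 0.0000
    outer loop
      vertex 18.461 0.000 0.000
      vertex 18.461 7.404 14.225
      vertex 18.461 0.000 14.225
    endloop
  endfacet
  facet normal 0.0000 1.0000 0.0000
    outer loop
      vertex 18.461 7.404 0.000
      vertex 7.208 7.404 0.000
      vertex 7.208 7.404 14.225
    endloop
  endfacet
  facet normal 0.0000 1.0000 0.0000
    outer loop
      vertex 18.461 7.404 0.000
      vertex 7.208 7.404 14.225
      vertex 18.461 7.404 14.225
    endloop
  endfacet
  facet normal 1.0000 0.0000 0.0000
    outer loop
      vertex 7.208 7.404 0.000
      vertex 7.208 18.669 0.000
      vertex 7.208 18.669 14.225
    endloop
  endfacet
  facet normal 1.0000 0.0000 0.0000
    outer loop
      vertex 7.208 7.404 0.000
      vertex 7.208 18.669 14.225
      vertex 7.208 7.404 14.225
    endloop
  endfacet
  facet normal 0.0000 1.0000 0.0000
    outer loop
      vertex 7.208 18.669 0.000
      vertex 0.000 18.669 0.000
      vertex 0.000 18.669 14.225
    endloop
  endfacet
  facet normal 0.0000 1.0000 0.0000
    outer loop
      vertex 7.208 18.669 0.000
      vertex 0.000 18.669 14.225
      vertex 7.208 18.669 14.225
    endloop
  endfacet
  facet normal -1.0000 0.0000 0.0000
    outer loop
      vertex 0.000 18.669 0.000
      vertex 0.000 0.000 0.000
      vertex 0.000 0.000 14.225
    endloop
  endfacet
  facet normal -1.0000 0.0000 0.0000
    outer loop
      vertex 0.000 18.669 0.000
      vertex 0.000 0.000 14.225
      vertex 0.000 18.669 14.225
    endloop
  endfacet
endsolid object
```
; perimeter-only toolpath
G21 ; units = mm
G90 ; absolute positioning
G28 ; home
; layer 1
G0 Z2.371
G0 X0.000 Y0.000
G1 X18.461 Y0.000
G1 X18.461 Y7.404
G1 X7.208 Y7.404
G1 X7.208 Y18.669
G1 X0.000 Y18.669
G1 X0.000 Y0.000
; layer 2
G0 Z4.742
G0 X0.000 Y0.000
G1 X18.461 Y0.000
G1 X18.461 Y7.404
G1 X7.208 Y7.404
G1 X7.208 Y18.669
G1 X0.000 Y18.669
G1 X0.000 Y0.000
; layer 3
G0 Z7.112
G0 X0.000 Y0.000
G1 X18.461 Y0.000
G1 X18.461 Y7.404
G1 X7.208 Y7.404
G1 X7.208 Y18.669
G1 X0.000 Y18.669
G1 X0.000 Y0.000
; layer 4
G0 Z9.483
G0 X0.000 Y0.000
G1 X18.461 Y0.000
G1 X18.461 Y7.404
G1 X7.208 Y7.404
G1 X7.208 Y18.669
G1 X0.000 Y18.669
G1 X0.000 Y0.000
; layer 5
G0 Z11.854
G0 X0.000 Y0.000
G1 X18.461 Y0.000
G1 X18.461 Y7.404
G1 X7.208 Y7.404
G1 X7.208 Y18.669
G1 X0.000 Y18.669
G1 X0.000 Y0.000
; layer 6
G0 Z14.225
G0 X0.000 Y0.000
G1 X18.461 Y0.000
G1 X18.461 Y7.404
G1 X7.208 Y7.404
G1 X7.208 Y18.669
G1 X0.000 Y18.669
G1 X0.000 Y0.000
M2 ; end

The solid is an L-shaped prism: outer 18.5 × 18.7 mm, arm thicknesses ≈ 7.4 mm (horizontal) and 7.21 mm (vertical), extruded 14.2 mm in z. Slicing at Δz = 2.371 mm — 6 equal slices spanning the solid's height, so layer i sits at z = i·h/6 — gives 6 non-empty perimeters. Each is a 6-segment closed polygon; G0 lifts to the layer z and rapids to the start vertex, then G1 traces the edges.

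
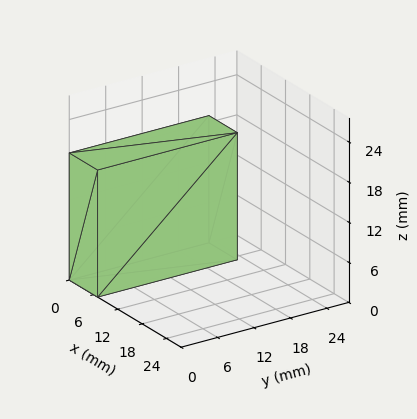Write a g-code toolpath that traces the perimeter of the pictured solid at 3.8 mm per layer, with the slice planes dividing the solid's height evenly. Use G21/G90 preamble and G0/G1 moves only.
Reading the render: the shape is a rectangular box, roughly 7 × 23 mm footprint and 19 mm tall (dimensions read to the nearest mm from the axis ticks). For the g-code, the solid's height is divided into equal slices at the stated Δz and each level perimeter traced with G1 moves after a G0 lift.

; perimeter-only toolpath
G21 ; units = mm
G90 ; absolute positioning
G28 ; home
; layer 1
G0 Z3.8
G0 X0.0 Y0.0
G1 X7.0 Y0.0
G1 X7.0 Y23.0
G1 X0.0 Y23.0
G1 X0.0 Y0.0
; layer 2
G0 Z7.6
G0 X0.0 Y0.0
G1 X7.0 Y0.0
G1 X7.0 Y23.0
G1 X0.0 Y23.0
G1 X0.0 Y0.0
; layer 3
G0 Z11.4
G0 X0.0 Y0.0
G1 X7.0 Y0.0
G1 X7.0 Y23.0
G1 X0.0 Y23.0
G1 X0.0 Y0.0
; layer 4
G0 Z15.2
G0 X0.0 Y0.0
G1 X7.0 Y0.0
G1 X7.0 Y23.0
G1 X0.0 Y23.0
G1 X0.0 Y0.0
; layer 5
G0 Z19.0
G0 X0.0 Y0.0
G1 X7.0 Y0.0
G1 X7.0 Y23.0
G1 X0.0 Y23.0
G1 X0.0 Y0.0
M2 ; end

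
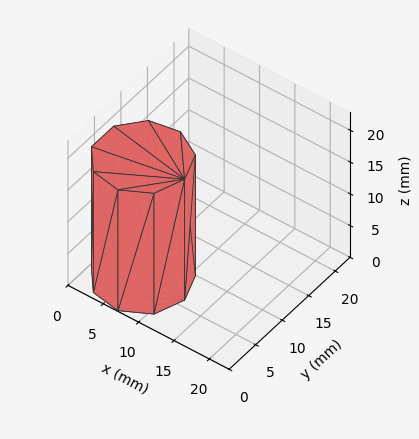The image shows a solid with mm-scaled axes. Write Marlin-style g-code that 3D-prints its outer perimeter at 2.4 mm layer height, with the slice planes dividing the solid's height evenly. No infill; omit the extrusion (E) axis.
Reading the render: the shape is a regular 9-sided prism (a cylinder approximated with 9 flat sides), circumscribed radius ≈ 6 mm, height ≈ 19 mm (dimensions read to the nearest mm from the axis ticks). For the g-code, the solid's height is divided into equal slices at the stated Δz and each level perimeter traced with G1 moves after a G0 lift.

; perimeter-only toolpath
G21 ; units = mm
G90 ; absolute positioning
G28 ; home
; layer 1
G0 Z2.4
G0 X12.0 Y6.0
G1 X10.6 Y9.9
G1 X7.0 Y11.9
G1 X3.0 Y11.2
G1 X0.4 Y8.1
G1 X0.4 Y3.9
G1 X3.0 Y0.8
G1 X7.0 Y0.1
G1 X10.6 Y2.1
G1 X12.0 Y6.0
; layer 2
G0 Z4.8
G0 X12.0 Y6.0
G1 X10.6 Y9.9
G1 X7.0 Y11.9
G1 X3.0 Y11.2
G1 X0.4 Y8.1
G1 X0.4 Y3.9
G1 X3.0 Y0.8
G1 X7.0 Y0.1
G1 X10.6 Y2.1
G1 X12.0 Y6.0
; layer 3
G0 Z7.1
G0 X12.0 Y6.0
G1 X10.6 Y9.9
G1 X7.0 Y11.9
G1 X3.0 Y11.2
G1 X0.4 Y8.1
G1 X0.4 Y3.9
G1 X3.0 Y0.8
G1 X7.0 Y0.1
G1 X10.6 Y2.1
G1 X12.0 Y6.0
; layer 4
G0 Z9.5
G0 X12.0 Y6.0
G1 X10.6 Y9.9
G1 X7.0 Y11.9
G1 X3.0 Y11.2
G1 X0.4 Y8.1
G1 X0.4 Y3.9
G1 X3.0 Y0.8
G1 X7.0 Y0.1
G1 X10.6 Y2.1
G1 X12.0 Y6.0
; layer 5
G0 Z11.9
G0 X12.0 Y6.0
G1 X10.6 Y9.9
G1 X7.0 Y11.9
G1 X3.0 Y11.2
G1 X0.4 Y8.1
G1 X0.4 Y3.9
G1 X3.0 Y0.8
G1 X7.0 Y0.1
G1 X10.6 Y2.1
G1 X12.0 Y6.0
; layer 6
G0 Z14.2
G0 X12.0 Y6.0
G1 X10.6 Y9.9
G1 X7.0 Y11.9
G1 X3.0 Y11.2
G1 X0.4 Y8.1
G1 X0.4 Y3.9
G1 X3.0 Y0.8
G1 X7.0 Y0.1
G1 X10.6 Y2.1
G1 X12.0 Y6.0
; layer 7
G0 Z16.6
G0 X12.0 Y6.0
G1 X10.6 Y9.9
G1 X7.0 Y11.9
G1 X3.0 Y11.2
G1 X0.4 Y8.1
G1 X0.4 Y3.9
G1 X3.0 Y0.8
G1 X7.0 Y0.1
G1 X10.6 Y2.1
G1 X12.0 Y6.0
; layer 8
G0 Z19.0
G0 X12.0 Y6.0
G1 X10.6 Y9.9
G1 X7.0 Y11.9
G1 X3.0 Y11.2
G1 X0.4 Y8.1
G1 X0.4 Y3.9
G1 X3.0 Y0.8
G1 X7.0 Y0.1
G1 X10.6 Y2.1
G1 X12.0 Y6.0
M2 ; end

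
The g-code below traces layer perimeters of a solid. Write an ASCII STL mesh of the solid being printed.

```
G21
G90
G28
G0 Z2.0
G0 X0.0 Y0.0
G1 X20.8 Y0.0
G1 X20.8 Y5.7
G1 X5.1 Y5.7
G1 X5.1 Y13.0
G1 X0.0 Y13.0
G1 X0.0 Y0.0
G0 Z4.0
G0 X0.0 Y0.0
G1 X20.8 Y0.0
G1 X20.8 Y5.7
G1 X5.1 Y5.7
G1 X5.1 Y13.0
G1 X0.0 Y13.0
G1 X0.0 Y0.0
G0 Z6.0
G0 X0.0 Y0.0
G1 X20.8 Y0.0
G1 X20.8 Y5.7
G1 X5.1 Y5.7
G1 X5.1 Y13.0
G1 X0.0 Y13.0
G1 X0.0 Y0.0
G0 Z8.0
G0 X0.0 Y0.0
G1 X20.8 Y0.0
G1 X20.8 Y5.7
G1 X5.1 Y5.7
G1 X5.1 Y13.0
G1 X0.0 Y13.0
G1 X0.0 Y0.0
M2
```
solid part
  facet normal 0.0000 0.0000 -1.0000
    outer loop
      vertex 20.8 5.7 0.0
      vertex 20.8 0.0 0.0
      vertex 0.0 0.0 0.0
    endloop
  endfacet
  facet normal 0.0000 0.0000 -1.0000
    outer loop
      vertex 5.1 5.7 0.0
      vertex 20.8 5.7 0.0
      vertex 0.0 0.0 0.0
    endloop
  endfacet
  facet normal 0.0000 0.0000 -1.0000
    outer loop
      vertex 5.1 13.0 0.0
      vertex 5.1 5.7 0.0
      vertex 0.0 0.0 0.0
    endloop
  endfacet
  facet normal 0.0000 0.0000 -1.0000
    outer loop
      vertex 0.0 13.0 0.0
      vertex 5.1 13.0 0.0
      vertex 0.0 0.0 0.0
    endloop
  endfacet
  facet normal 0.0000 0.0000 1.0000
    outer loop
      vertex 0.0 0.0 8.0
      vertex 20.8 0.0 8.0
      vertex 20.8 5.7 8.0
    endloop
  endfacet
  facet normal 0.0000 0.0000 1.0000
    outer loop
      vertex 0.0 0.0 8.0
      vertex 20.8 5.7 8.0
      vertex 5.1 5.7 8.0
    endloop
  endfacet
  facet normal 0.0000 0.0000 1.0000
    outer loop
      vertex 0.0 0.0 8.0
      vertex 5.1 5.7 8.0
      vertex 5.1 13.0 8.0
    endloop
  endfacet
  facet normal 0.0000 0.0000 1.0000
    outer loop
      vertex 0.0 0.0 8.0
      vertex 5.1 13.0 8.0
      vertex 0.0 13.0 8.0
    endloop
  endfacet
  facet normal 0.0000 -1.0000 0.0000
    outer loop
      vertex 0.0 0.0 0.0
      vertex 20.8 0.0 0.0
      vertex 20.8 0.0 8.0
    endloop
  endfacet
  facet normal 0.0000 -1.0000 0.0000
    outer loop
      vertex 0.0 0.0 0.0
      vertex 20.8 0.0 8.0
      vertex 0.0 0.0 8.0
    endloop
  endfacet
  facet normal 1.0000 0.0000 0.0000
    outer loop
      vertex 20.8 0.0 0.0
      vertex 20.8 5.7 0.0
      vertex 20.8 5.7 8.0
    endloop
  endfacet
  facet normal 1.0000 0.0000 0.0000
    outer loop
      vertex 20.8 0.0 0.0
      vertex 20.8 5.7 8.0
      vertex 20.8 0.0 8.0
    endloop
  endfacet
  facet normal 0.0000 1.0000 0.0000
    outer loop
      vertex 20.8 5.7 0.0
      vertex 5.1 5.7 0.0
      vertex 5.1 5.7 8.0
    endloop
  endfacet
  facet normal 0.0000 1.0000 0.0000
    outer loop
      vertex 20.8 5.7 0.0
      vertex 5.1 5.7 8.0
      vertex 20.8 5.7 8.0
    endloop
  endfacet
  facet normal 1.0000 0.0000 0.0000
    outer loop
      vertex 5.1 5.7 0.0
      vertex 5.1 13.0 0.0
      vertex 5.1 13.0 8.0
    endloop
  endfacet
  facet normal 1.0000 0.0000 0.0000
    outer loop
      vertex 5.1 5.7 0.0
      vertex 5.1 13.0 8.0
      vertex 5.1 5.7 8.0
    endloop
  endfacet
  facet normal 0.0000 1.0000 0.0000
    outer loop
      vertex 5.1 13.0 0.0
      vertex 0.0 13.0 0.0
      vertex 0.0 13.0 8.0
    endloop
  endfacet
  facet normal 0.0000 1.0000 0.0000
    outer loop
      vertex 5.1 13.0 0.0
      vertex 0.0 13.0 8.0
      vertex 5.1 13.0 8.0
    endloop
  endfacet
  facet normal -1.0000 0.0000 0.0000
    outer loop
      vertex 0.0 13.0 0.0
      vertex 0.0 0.0 0.0
      vertex 0.0 0.0 8.0
    endloop
  endfacet
  facet normal -1.0000 0.0000 0.0000
    outer loop
      vertex 0.0 13.0 0.0
      vertex 0.0 0.0 8.0
      vertex 0.0 13.0 8.0
    endloop
  endfacet
endsolid part

The G0 Z moves step by Δz≈2.0 mm. Every layer's G1 loop is the same polygon, so the solid is a straight extrusion of it from z=0 to z≈8. Closing with flat bottom and top caps and triangulating gives 20 facets — an L-shaped prism: outer 20.8 × 13 mm, arm thicknesses ≈ 5.7 mm (horizontal) and 5.1 mm (vertical), extruded 8 mm in z.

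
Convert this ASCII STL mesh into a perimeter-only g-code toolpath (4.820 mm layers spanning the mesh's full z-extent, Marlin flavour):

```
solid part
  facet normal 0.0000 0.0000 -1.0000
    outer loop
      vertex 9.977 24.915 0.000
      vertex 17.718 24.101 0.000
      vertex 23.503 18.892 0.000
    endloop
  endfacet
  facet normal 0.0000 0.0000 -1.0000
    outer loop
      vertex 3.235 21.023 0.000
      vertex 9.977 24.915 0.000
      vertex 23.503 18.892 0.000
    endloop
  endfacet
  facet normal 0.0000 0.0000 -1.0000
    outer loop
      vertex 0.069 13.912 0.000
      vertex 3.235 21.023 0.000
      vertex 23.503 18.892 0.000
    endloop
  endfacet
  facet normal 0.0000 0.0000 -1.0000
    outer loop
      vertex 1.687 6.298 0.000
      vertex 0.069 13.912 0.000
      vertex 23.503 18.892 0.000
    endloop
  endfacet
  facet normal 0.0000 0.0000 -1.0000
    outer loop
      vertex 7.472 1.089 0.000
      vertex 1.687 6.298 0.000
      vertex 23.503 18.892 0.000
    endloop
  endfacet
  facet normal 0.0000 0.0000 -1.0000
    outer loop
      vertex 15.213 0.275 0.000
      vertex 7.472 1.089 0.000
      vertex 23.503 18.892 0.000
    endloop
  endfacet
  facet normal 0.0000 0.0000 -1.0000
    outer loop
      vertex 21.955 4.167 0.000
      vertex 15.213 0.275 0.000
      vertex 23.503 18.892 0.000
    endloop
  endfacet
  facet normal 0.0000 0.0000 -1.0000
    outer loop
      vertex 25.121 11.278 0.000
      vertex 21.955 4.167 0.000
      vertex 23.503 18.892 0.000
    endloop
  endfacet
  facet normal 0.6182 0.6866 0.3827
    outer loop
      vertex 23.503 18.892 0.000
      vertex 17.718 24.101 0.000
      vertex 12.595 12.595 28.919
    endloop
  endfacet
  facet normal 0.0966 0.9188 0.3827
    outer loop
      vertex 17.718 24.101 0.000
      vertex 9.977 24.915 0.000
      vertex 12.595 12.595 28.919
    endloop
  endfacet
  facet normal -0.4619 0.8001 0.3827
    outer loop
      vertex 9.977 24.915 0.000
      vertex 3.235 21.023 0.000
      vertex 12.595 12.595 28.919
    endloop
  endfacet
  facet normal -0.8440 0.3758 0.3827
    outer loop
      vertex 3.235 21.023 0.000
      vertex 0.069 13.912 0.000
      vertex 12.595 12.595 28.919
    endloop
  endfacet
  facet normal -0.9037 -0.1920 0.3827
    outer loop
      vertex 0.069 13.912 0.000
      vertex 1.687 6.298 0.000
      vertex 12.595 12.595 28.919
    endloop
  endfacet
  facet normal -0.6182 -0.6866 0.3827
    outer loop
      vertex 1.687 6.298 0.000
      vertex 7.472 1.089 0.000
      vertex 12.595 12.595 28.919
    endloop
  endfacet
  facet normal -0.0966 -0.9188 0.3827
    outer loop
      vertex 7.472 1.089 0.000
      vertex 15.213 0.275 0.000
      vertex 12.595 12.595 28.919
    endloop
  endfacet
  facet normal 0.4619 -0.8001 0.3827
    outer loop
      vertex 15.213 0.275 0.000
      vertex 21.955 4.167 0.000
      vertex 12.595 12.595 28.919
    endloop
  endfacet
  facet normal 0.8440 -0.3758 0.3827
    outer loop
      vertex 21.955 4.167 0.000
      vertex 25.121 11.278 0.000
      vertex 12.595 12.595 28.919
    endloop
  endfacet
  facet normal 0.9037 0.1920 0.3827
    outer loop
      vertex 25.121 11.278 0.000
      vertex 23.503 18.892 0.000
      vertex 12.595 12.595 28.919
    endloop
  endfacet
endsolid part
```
; perimeter-only toolpath
G21 ; units = mm
G90 ; absolute positioning
G28 ; home
; layer 1
G0 Z4.820
G0 X21.685 Y17.843
G1 X16.864 Y22.183
G1 X10.413 Y22.862
G1 X4.795 Y19.618
G1 X2.157 Y13.692
G1 X3.505 Y7.348
G1 X8.326 Y3.007
G1 X14.777 Y2.328
G1 X20.395 Y5.572
G1 X23.033 Y11.497
G1 X21.685 Y17.843
; layer 2
G0 Z9.640
G0 X19.867 Y16.793
G1 X16.010 Y20.266
G1 X10.850 Y20.808
G1 X6.355 Y18.214
G1 X4.244 Y13.473
G1 X5.323 Y8.397
G1 X9.180 Y4.924
G1 X14.340 Y4.382
G1 X18.835 Y6.976
G1 X20.946 Y11.717
G1 X19.867 Y16.793
; layer 3
G0 Z14.460
G0 X18.049 Y15.744
G1 X15.157 Y18.348
G1 X11.286 Y18.755
G1 X7.915 Y16.809
G1 X6.332 Y13.254
G1 X7.141 Y9.447
G1 X10.034 Y6.842
G1 X13.904 Y6.435
G1 X17.275 Y8.381
G1 X18.858 Y11.937
G1 X18.049 Y15.744
; layer 4
G0 Z19.279
G0 X16.231 Y14.694
G1 X14.303 Y16.430
G1 X11.722 Y16.702
G1 X9.475 Y15.404
G1 X8.420 Y13.034
G1 X8.959 Y10.496
G1 X10.887 Y8.760
G1 X13.468 Y8.488
G1 X15.715 Y9.786
G1 X16.770 Y12.156
G1 X16.231 Y14.694
; layer 5
G0 Z24.099
G0 X14.413 Y13.644
G1 X13.449 Y14.513
G1 X12.159 Y14.648
G1 X11.035 Y14.000
G1 X10.507 Y12.814
G1 X10.777 Y11.546
G1 X11.741 Y10.677
G1 X13.031 Y10.542
G1 X14.155 Y11.190
G1 X14.683 Y12.376
G1 X14.413 Y13.644
M2 ; end

The solid is a regular 10-sided pyramid, base circumscribed radius ≈ 12.6 mm, apex at z ≈ 28.9 mm. Slicing at Δz = 4.820 mm — 6 equal slices spanning the solid's height, so layer i sits at z = i·h/6 — gives 5 non-empty perimeters. Each is a 10-segment closed polygon; G0 lifts to the layer z and rapids to the start vertex, then G1 traces the edges. The cross-section shrinks linearly with z (the slice at the apex is degenerate and omitted).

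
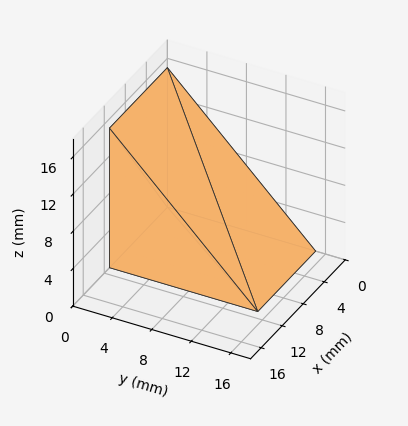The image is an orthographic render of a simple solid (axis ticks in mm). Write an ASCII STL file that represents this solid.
Reading the render: the shape is a wedge (ramp): 11 × 15 mm base, rising to 15 mm along the y=0 edge and sloping linearly to z=0 at y=15 (dimensions read to the nearest mm from the axis ticks). For the STL, each face is triangulated and given an outward normal.

solid part
  facet normal 0.0000 0.0000 -1.0000
    outer loop
      vertex 11.0 15.0 0.0
      vertex 11.0 0.0 0.0
      vertex 0.0 0.0 0.0
    endloop
  endfacet
  facet normal 0.0000 0.0000 -1.0000
    outer loop
      vertex 0.0 15.0 0.0
      vertex 11.0 15.0 0.0
      vertex 0.0 0.0 0.0
    endloop
  endfacet
  facet normal 0.0000 -1.0000 0.0000
    outer loop
      vertex 0.0 0.0 0.0
      vertex 11.0 0.0 0.0
      vertex 11.0 0.0 15.0
    endloop
  endfacet
  facet normal 0.0000 -1.0000 0.0000
    outer loop
      vertex 0.0 0.0 0.0
      vertex 11.0 0.0 15.0
      vertex 0.0 0.0 15.0
    endloop
  endfacet
  facet normal 0.0000 0.7071 0.7071
    outer loop
      vertex 0.0 0.0 15.0
      vertex 11.0 0.0 15.0
      vertex 11.0 15.0 0.0
    endloop
  endfacet
  facet normal 0.0000 0.7071 0.7071
    outer loop
      vertex 0.0 0.0 15.0
      vertex 11.0 15.0 0.0
      vertex 0.0 15.0 0.0
    endloop
  endfacet
  facet normal -1.0000 0.0000 0.0000
    outer loop
      vertex 0.0 0.0 15.0
      vertex 0.0 15.0 0.0
      vertex 0.0 0.0 0.0
    endloop
  endfacet
  facet normal 1.0000 0.0000 0.0000
    outer loop
      vertex 11.0 0.0 0.0
      vertex 11.0 15.0 0.0
      vertex 11.0 0.0 15.0
    endloop
  endfacet
endsolid part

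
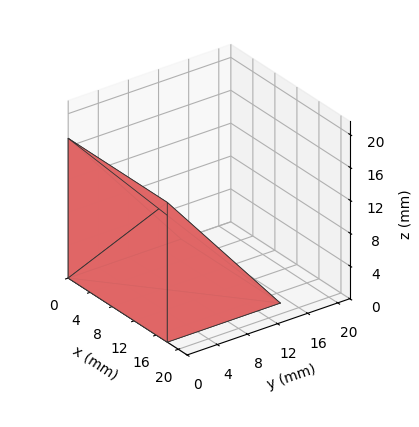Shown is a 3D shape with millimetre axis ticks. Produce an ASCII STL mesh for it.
Reading the render: the shape is a wedge (ramp): 18 × 15 mm base, rising to 17 mm along the y=0 edge and sloping linearly to z=0 at y=15 (dimensions read to the nearest mm from the axis ticks). For the STL, each face is triangulated and given an outward normal.

solid part
  facet normal 0.0000 0.0000 -1.0000
    outer loop
      vertex 18.0 15.0 0.0
      vertex 18.0 0.0 0.0
      vertex 0.0 0.0 0.0
    endloop
  endfacet
  facet normal 0.0000 0.0000 -1.0000
    outer loop
      vertex 0.0 15.0 0.0
      vertex 18.0 15.0 0.0
      vertex 0.0 0.0 0.0
    endloop
  endfacet
  facet normal 0.0000 -1.0000 0.0000
    outer loop
      vertex 0.0 0.0 0.0
      vertex 18.0 0.0 0.0
      vertex 18.0 0.0 17.0
    endloop
  endfacet
  facet normal 0.0000 -1.0000 0.0000
    outer loop
      vertex 0.0 0.0 0.0
      vertex 18.0 0.0 17.0
      vertex 0.0 0.0 17.0
    endloop
  endfacet
  facet normal 0.0000 0.7498 0.6616
    outer loop
      vertex 0.0 0.0 17.0
      vertex 18.0 0.0 17.0
      vertex 18.0 15.0 0.0
    endloop
  endfacet
  facet normal 0.0000 0.7498 0.6616
    outer loop
      vertex 0.0 0.0 17.0
      vertex 18.0 15.0 0.0
      vertex 0.0 15.0 0.0
    endloop
  endfacet
  facet normal -1.0000 0.0000 0.0000
    outer loop
      vertex 0.0 0.0 17.0
      vertex 0.0 15.0 0.0
      vertex 0.0 0.0 0.0
    endloop
  endfacet
  facet normal 1.0000 0.0000 0.0000
    outer loop
      vertex 18.0 0.0 0.0
      vertex 18.0 15.0 0.0
      vertex 18.0 0.0 17.0
    endloop
  endfacet
endsolid part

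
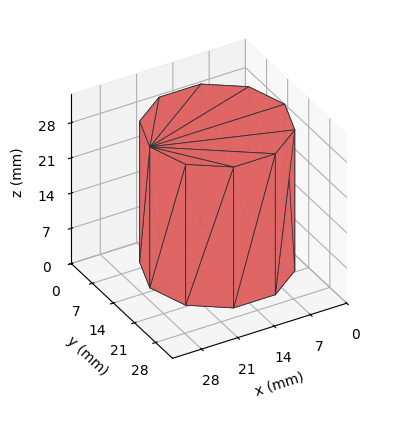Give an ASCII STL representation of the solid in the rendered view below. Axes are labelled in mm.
Reading the render: the shape is a regular 10-sided prism (a cylinder approximated with 10 flat sides), circumscribed radius ≈ 13 mm, height ≈ 28 mm (dimensions read to the nearest mm from the axis ticks). For the STL, each face is triangulated and given an outward normal.

solid part
  facet normal 0.0000 0.0000 -1.0000
    outer loop
      vertex 17.02 25.36 0.00
      vertex 23.52 20.64 0.00
      vertex 26.00 13.00 0.00
    endloop
  endfacet
  facet normal 0.0000 0.0000 -1.0000
    outer loop
      vertex 8.98 25.36 0.00
      vertex 17.02 25.36 0.00
      vertex 26.00 13.00 0.00
    endloop
  endfacet
  facet normal 0.0000 0.0000 -1.0000
    outer loop
      vertex 2.48 20.64 0.00
      vertex 8.98 25.36 0.00
      vertex 26.00 13.00 0.00
    endloop
  endfacet
  facet normal 0.0000 0.0000 -1.0000
    outer loop
      vertex 0.00 13.00 0.00
      vertex 2.48 20.64 0.00
      vertex 26.00 13.00 0.00
    endloop
  endfacet
  facet normal 0.0000 0.0000 -1.0000
    outer loop
      vertex 2.48 5.36 0.00
      vertex 0.00 13.00 0.00
      vertex 26.00 13.00 0.00
    endloop
  endfacet
  facet normal 0.0000 0.0000 -1.0000
    outer loop
      vertex 8.98 0.64 0.00
      vertex 2.48 5.36 0.00
      vertex 26.00 13.00 0.00
    endloop
  endfacet
  facet normal 0.0000 0.0000 -1.0000
    outer loop
      vertex 17.02 0.64 0.00
      vertex 8.98 0.64 0.00
      vertex 26.00 13.00 0.00
    endloop
  endfacet
  facet normal 0.0000 0.0000 -1.0000
    outer loop
      vertex 23.52 5.36 0.00
      vertex 17.02 0.64 0.00
      vertex 26.00 13.00 0.00
    endloop
  endfacet
  facet normal 0.0000 0.0000 1.0000
    outer loop
      vertex 26.00 13.00 28.00
      vertex 23.52 20.64 28.00
      vertex 17.02 25.36 28.00
    endloop
  endfacet
  facet normal 0.0000 0.0000 1.0000
    outer loop
      vertex 26.00 13.00 28.00
      vertex 17.02 25.36 28.00
      vertex 8.98 25.36 28.00
    endloop
  endfacet
  facet normal 0.0000 0.0000 1.0000
    outer loop
      vertex 26.00 13.00 28.00
      vertex 8.98 25.36 28.00
      vertex 2.48 20.64 28.00
    endloop
  endfacet
  facet normal 0.0000 0.0000 1.0000
    outer loop
      vertex 26.00 13.00 28.00
      vertex 2.48 20.64 28.00
      vertex 0.00 13.00 28.00
    endloop
  endfacet
  facet normal 0.0000 0.0000 1.0000
    outer loop
      vertex 26.00 13.00 28.00
      vertex 0.00 13.00 28.00
      vertex 2.48 5.36 28.00
    endloop
  endfacet
  facet normal 0.0000 0.0000 1.0000
    outer loop
      vertex 26.00 13.00 28.00
      vertex 2.48 5.36 28.00
      vertex 8.98 0.64 28.00
    endloop
  endfacet
  facet normal 0.0000 0.0000 1.0000
    outer loop
      vertex 26.00 13.00 28.00
      vertex 8.98 0.64 28.00
      vertex 17.02 0.64 28.00
    endloop
  endfacet
  facet normal 0.0000 0.0000 1.0000
    outer loop
      vertex 26.00 13.00 28.00
      vertex 17.02 0.64 28.00
      vertex 23.52 5.36 28.00
    endloop
  endfacet
  facet normal 0.9511 0.3087 0.0000
    outer loop
      vertex 26.00 13.00 0.00
      vertex 23.52 20.64 0.00
      vertex 23.52 20.64 28.00
    endloop
  endfacet
  facet normal 0.9511 0.3087 0.0000
    outer loop
      vertex 26.00 13.00 0.00
      vertex 23.52 20.64 28.00
      vertex 26.00 13.00 28.00
    endloop
  endfacet
  facet normal 0.5876 0.8092 0.0000
    outer loop
      vertex 23.52 20.64 0.00
      vertex 17.02 25.36 0.00
      vertex 17.02 25.36 28.00
    endloop
  endfacet
  facet normal 0.5876 0.8092 0.0000
    outer loop
      vertex 23.52 20.64 0.00
      vertex 17.02 25.36 28.00
      vertex 23.52 20.64 28.00
    endloop
  endfacet
  facet normal 0.0000 1.0000 0.0000
    outer loop
      vertex 17.02 25.36 0.00
      vertex 8.98 25.36 0.00
      vertex 8.98 25.36 28.00
    endloop
  endfacet
  facet normal 0.0000 1.0000 0.0000
    outer loop
      vertex 17.02 25.36 0.00
      vertex 8.98 25.36 28.00
      vertex 17.02 25.36 28.00
    endloop
  endfacet
  facet normal -0.5876 0.8092 0.0000
    outer loop
      vertex 8.98 25.36 0.00
      vertex 2.48 20.64 0.00
      vertex 2.48 20.64 28.00
    endloop
  endfacet
  facet normal -0.5876 0.8092 0.0000
    outer loop
      vertex 8.98 25.36 0.00
      vertex 2.48 20.64 28.00
      vertex 8.98 25.36 28.00
    endloop
  endfacet
  facet normal -0.9511 0.3087 0.0000
    outer loop
      vertex 2.48 20.64 0.00
      vertex 0.00 13.00 0.00
      vertex 0.00 13.00 28.00
    endloop
  endfacet
  facet normal -0.9511 0.3087 0.0000
    outer loop
      vertex 2.48 20.64 0.00
      vertex 0.00 13.00 28.00
      vertex 2.48 20.64 28.00
    endloop
  endfacet
  facet normal -0.9511 -0.3087 0.0000
    outer loop
      vertex 0.00 13.00 0.00
      vertex 2.48 5.36 0.00
      vertex 2.48 5.36 28.00
    endloop
  endfacet
  facet normal -0.9511 -0.3087 0.0000
    outer loop
      vertex 0.00 13.00 0.00
      vertex 2.48 5.36 28.00
      vertex 0.00 13.00 28.00
    endloop
  endfacet
  facet normal -0.5876 -0.8092 0.0000
    outer loop
      vertex 2.48 5.36 0.00
      vertex 8.98 0.64 0.00
      vertex 8.98 0.64 28.00
    endloop
  endfacet
  facet normal -0.5876 -0.8092 0.0000
    outer loop
      vertex 2.48 5.36 0.00
      vertex 8.98 0.64 28.00
      vertex 2.48 5.36 28.00
    endloop
  endfacet
  facet normal 0.0000 -1.0000 0.0000
    outer loop
      vertex 8.98 0.64 0.00
      vertex 17.02 0.64 0.00
      vertex 17.02 0.64 28.00
    endloop
  endfacet
  facet normal 0.0000 -1.0000 0.0000
    outer loop
      vertex 8.98 0.64 0.00
      vertex 17.02 0.64 28.00
      vertex 8.98 0.64 28.00
    endloop
  endfacet
  facet normal 0.5876 -0.8092 0.0000
    outer loop
      vertex 17.02 0.64 0.00
      vertex 23.52 5.36 0.00
      vertex 23.52 5.36 28.00
    endloop
  endfacet
  facet normal 0.5876 -0.8092 0.0000
    outer loop
      vertex 17.02 0.64 0.00
      vertex 23.52 5.36 28.00
      vertex 17.02 0.64 28.00
    endloop
  endfacet
  facet normal 0.9511 -0.3087 0.0000
    outer loop
      vertex 23.52 5.36 0.00
      vertex 26.00 13.00 0.00
      vertex 26.00 13.00 28.00
    endloop
  endfacet
  facet normal 0.9511 -0.3087 0.0000
    outer loop
      vertex 23.52 5.36 0.00
      vertex 26.00 13.00 28.00
      vertex 23.52 5.36 28.00
    endloop
  endfacet
endsolid part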